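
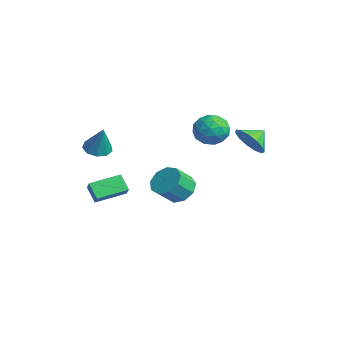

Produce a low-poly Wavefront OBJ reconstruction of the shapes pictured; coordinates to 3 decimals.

v -2.969 -3.815 -4.616
v -3.75 -3.98 -3.788
v -2.985 -1.988 -4.267
v -3.766 -2.153 -3.439
v -2.294 -3.927 -4.001
v -3.075 -4.092 -3.173
v -2.31 -2.1 -3.652
v -3.091 -2.265 -2.824
v 3.405 2.38 1.557
v 4.119 2.888 0.996
v 3.195 3.3 2.123
v 3.611 2.949 0.71
v 3.037 2.829 0.693
v 2.581 2.567 0.95
v 2.385 2.245 1.4
v 2.514 1.967 1.899
v 2.925 1.82 2.29
v 3.488 1.85 2.448
v 4.025 2.049 2.323
v 4.365 2.353 1.955
v 4.4 2.666 1.46
v -2.136 0.827 -4.07
v -1.211 0.681 -4.498
v -0.918 -0.334 -3.519
v -1.844 -0.187 -3.09
v -1.17 1.175 -3.998
v -0.877 0.161 -3.019
v -1.581 1.507 -3.532
v -1.288 0.493 -2.552
v -2.251 1.521 -3.317
v -1.958 0.506 -2.338
v -2.869 1.21 -3.454
v -2.576 0.195 -2.475
v -3.143 0.72 -3.88
v -2.85 -0.295 -2.9
v -2.947 0.28 -4.394
v -2.654 -0.734 -3.415
v -2.371 0.096 -4.756
v -2.078 -0.918 -3.777
v -1.686 0.255 -4.798
v -1.393 -0.76 -3.818
v -2.893 3.856 0.349
v -2.041 3.453 -0.247
v -3.939 2.507 -0.233
v -3.087 2.104 -0.829
v -3.058 2.061 0.284
v -2.412 2.895 0.644
v -3.568 3.065 -1.124
v -2.922 3.899 -0.764
v -2.459 2.964 -1.157
v -2.143 2.344 -0.287
v -3.837 3.616 -0.193
v -3.521 2.996 0.677
v -2.375 3.773 0.102
v -3.605 2.187 -0.582
v -3.587 2.162 0.072
v -3.087 1.925 -0.278
v -2.593 3.445 0.626
v -2.092 3.208 0.276
v -2.69 2.39 0.588
v -3.888 2.752 -0.756
v -3.387 2.515 -1.106
v -2.893 4.035 -0.202
v -2.393 3.798 -0.552
v -3.29 3.57 -1.068
v -2.12 3.249 -0.783
v -2.735 2.456 -1.125
v -3.018 3.021 -1.299
v -2.638 3.511 -1.087
v -1.935 2.884 -0.271
v -2.55 2.091 -0.614
v -2.532 2.066 0.041
v -2.152 2.556 0.252
v -2.18 2.597 -0.807
v -3.43 3.869 0.134
v -4.045 3.076 -0.209
v -3.828 3.404 -0.732
v -3.448 3.894 -0.521
v -3.245 3.504 0.645
v -3.86 2.711 0.303
v -3.342 2.449 0.607
v -2.962 2.939 0.819
v -3.8 3.363 0.327
v -1.955 -3.974 -0.041
v -1.25 -3.717 -0.372
v -1.225 -3.886 1.581
v -1.576 -3.277 -0.249
v -2.079 -3.163 -0.029
v -2.524 -3.429 0.186
v -2.703 -3.949 0.295
v -2.532 -4.481 0.247
v -2.091 -4.776 0.064
v -1.587 -4.695 -0.167
v -1.254 -4.277 -0.34
f 2 4 1
f 5 2 1
f 1 4 3
f 3 5 1
f 2 8 4
f 6 2 5
f 6 8 2
f 4 8 3
f 7 5 3
f 3 8 7
f 7 6 5
f 8 6 7
f 10 9 12
f 10 12 11
f 12 9 13
f 12 13 11
f 13 9 14
f 13 14 11
f 14 9 15
f 14 15 11
f 15 9 16
f 15 16 11
f 16 9 17
f 16 17 11
f 17 9 18
f 17 18 11
f 18 9 19
f 18 19 11
f 19 9 20
f 19 20 11
f 20 9 21
f 20 21 11
f 21 9 10
f 21 10 11
f 23 22 26
f 23 26 24
f 24 26 27
f 24 27 25
f 26 22 28
f 26 28 27
f 27 28 29
f 27 29 25
f 28 22 30
f 28 30 29
f 29 30 31
f 29 31 25
f 30 22 32
f 30 32 31
f 31 32 33
f 31 33 25
f 32 22 34
f 32 34 33
f 33 34 35
f 33 35 25
f 34 22 36
f 34 36 35
f 35 36 37
f 35 37 25
f 36 22 38
f 36 38 37
f 37 38 39
f 37 39 25
f 38 22 40
f 38 40 39
f 39 40 41
f 39 41 25
f 40 22 23
f 40 23 41
f 41 23 24
f 41 24 25
f 42 79 58
f 79 53 82
f 58 82 47
f 79 82 58
f 42 58 54
f 58 47 59
f 54 59 43
f 58 59 54
f 42 54 63
f 54 43 64
f 63 64 49
f 54 64 63
f 42 63 75
f 63 49 78
f 75 78 52
f 63 78 75
f 42 75 79
f 75 52 83
f 79 83 53
f 75 83 79
f 43 59 70
f 59 47 73
f 70 73 51
f 59 73 70
f 47 82 60
f 82 53 81
f 60 81 46
f 82 81 60
f 53 83 80
f 83 52 76
f 80 76 44
f 83 76 80
f 52 78 77
f 78 49 65
f 77 65 48
f 78 65 77
f 49 64 69
f 64 43 66
f 69 66 50
f 64 66 69
f 45 71 57
f 71 51 72
f 57 72 46
f 71 72 57
f 45 57 55
f 57 46 56
f 55 56 44
f 57 56 55
f 45 55 62
f 55 44 61
f 62 61 48
f 55 61 62
f 45 62 67
f 62 48 68
f 67 68 50
f 62 68 67
f 45 67 71
f 67 50 74
f 71 74 51
f 67 74 71
f 46 72 60
f 72 51 73
f 60 73 47
f 72 73 60
f 44 56 80
f 56 46 81
f 80 81 53
f 56 81 80
f 48 61 77
f 61 44 76
f 77 76 52
f 61 76 77
f 50 68 69
f 68 48 65
f 69 65 49
f 68 65 69
f 51 74 70
f 74 50 66
f 70 66 43
f 74 66 70
f 85 84 87
f 85 87 86
f 87 84 88
f 87 88 86
f 88 84 89
f 88 89 86
f 89 84 90
f 89 90 86
f 90 84 91
f 90 91 86
f 91 84 92
f 91 92 86
f 92 84 93
f 92 93 86
f 93 84 94
f 93 94 86
f 94 84 85
f 94 85 86



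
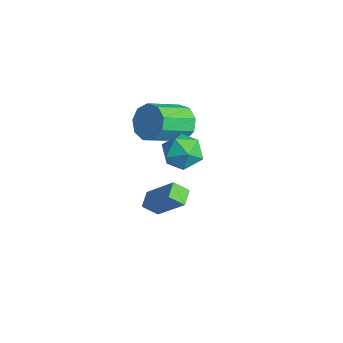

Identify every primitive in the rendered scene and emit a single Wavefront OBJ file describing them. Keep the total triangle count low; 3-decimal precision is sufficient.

v -3.314 0.073 -3.619
v -1.979 0.858 -2.071
v -2.997 0.77 -4.247
v -1.661 1.555 -2.699
v -2.619 -0.515 -3.921
v -1.283 0.27 -2.373
v -2.301 0.182 -4.549
v -0.966 0.967 -3.001
v -0.464 0.531 2.895
v 0.058 1.148 2.175
v 0.642 -0.788 2.565
v 1.164 -0.171 1.845
v 1.224 0.06 2.901
v 0.541 0.876 3.105
v 0.159 -0.516 1.635
v -0.524 0.3 1.839
v 0.443 0.501 1.396
v 1.102 0.858 2.178
v -0.402 -0.498 2.562
v 0.257 -0.141 3.344
v -3.477 1.93 0.843
v -2.569 1.805 0.31
v -2.216 -0.035 1.344
v -3.123 0.09 1.877
v -2.448 2.173 0.923
v -2.095 0.332 1.957
v -2.808 2.427 1.499
v -2.455 0.586 2.532
v -3.481 2.449 1.768
v -3.128 0.608 2.801
v -4.152 2.228 1.604
v -3.799 0.387 2.638
v -4.507 1.868 1.084
v -4.154 0.027 2.118
v -4.38 1.537 0.452
v -4.027 -0.303 1.485
v -3.83 1.39 0.002
v -3.477 -0.45 1.036
v -3.115 1.496 -0.054
v -2.762 -0.344 0.98
f 2 4 1
f 5 2 1
f 1 4 3
f 3 5 1
f 2 8 4
f 6 2 5
f 6 8 2
f 4 8 3
f 7 5 3
f 3 8 7
f 7 6 5
f 8 6 7
f 9 20 14
f 9 14 10
f 9 10 16
f 9 16 19
f 9 19 20
f 10 14 18
f 14 20 13
f 20 19 11
f 19 16 15
f 16 10 17
f 12 18 13
f 12 13 11
f 12 11 15
f 12 15 17
f 12 17 18
f 13 18 14
f 11 13 20
f 15 11 19
f 17 15 16
f 18 17 10
f 22 21 25
f 22 25 23
f 23 25 26
f 23 26 24
f 25 21 27
f 25 27 26
f 26 27 28
f 26 28 24
f 27 21 29
f 27 29 28
f 28 29 30
f 28 30 24
f 29 21 31
f 29 31 30
f 30 31 32
f 30 32 24
f 31 21 33
f 31 33 32
f 32 33 34
f 32 34 24
f 33 21 35
f 33 35 34
f 34 35 36
f 34 36 24
f 35 21 37
f 35 37 36
f 36 37 38
f 36 38 24
f 37 21 39
f 37 39 38
f 38 39 40
f 38 40 24
f 39 21 22
f 39 22 40
f 40 22 23
f 40 23 24



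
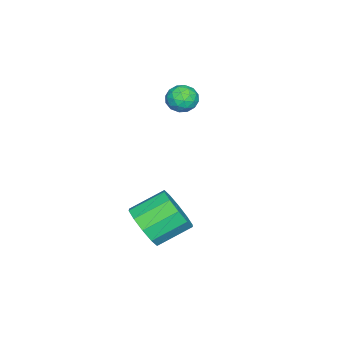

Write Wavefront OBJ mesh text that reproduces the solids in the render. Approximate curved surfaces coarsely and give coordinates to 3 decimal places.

v -2.513 -2.654 1.877
v -1.9 -2.307 2.182
v -2.38 -3.593 2.678
v -1.767 -3.246 2.983
v -2.467 -2.947 3.083
v -2.549 -2.366 2.587
v -1.731 -3.534 2.273
v -1.813 -2.953 1.777
v -1.417 -2.85 2.427
v -1.872 -2.488 2.927
v -2.408 -3.412 1.933
v -2.863 -3.05 2.433
v -2.218 -2.398 1.959
v -2.062 -3.502 2.901
v -2.473 -3.326 2.959
v -2.113 -3.122 3.139
v -2.6 -2.433 2.197
v -2.24 -2.229 2.377
v -2.573 -2.605 2.906
v -2.04 -3.671 2.483
v -1.68 -3.467 2.663
v -2.167 -2.778 1.721
v -1.807 -2.574 1.901
v -1.707 -3.295 1.954
v -1.574 -2.513 2.282
v -1.496 -3.065 2.753
v -1.474 -3.234 2.335
v -1.523 -2.893 2.044
v -1.842 -2.3 2.576
v -1.763 -2.852 3.048
v -2.175 -2.676 3.106
v -2.223 -2.335 2.815
v -1.557 -2.62 2.72
v -2.517 -3.048 1.812
v -2.438 -3.6 2.284
v -2.057 -3.565 2.045
v -2.105 -3.224 1.754
v -2.784 -2.835 2.107
v -2.706 -3.387 2.578
v -2.757 -3.007 2.816
v -2.806 -2.666 2.525
v -2.723 -3.28 2.14
v 3.171 -2.521 -2.013
v 4.063 -2.161 -1.48
v 3.101 -1 -0.653
v 2.209 -1.359 -1.187
v 4.003 -1.803 -2.055
v 3.041 -0.641 -1.228
v 3.625 -1.718 -2.613
v 2.663 -0.556 -1.786
v 3.073 -1.94 -2.943
v 2.111 -0.779 -2.116
v 2.559 -2.384 -2.917
v 1.597 -1.223 -2.09
v 2.279 -2.88 -2.547
v 1.317 -1.719 -1.72
v 2.339 -3.239 -1.972
v 1.377 -2.077 -1.145
v 2.717 -3.324 -1.414
v 1.755 -2.162 -0.587
v 3.269 -3.101 -1.084
v 2.307 -1.94 -0.257
v 3.783 -2.657 -1.11
v 2.821 -1.496 -0.283
f 1 38 17
f 38 12 41
f 17 41 6
f 38 41 17
f 1 17 13
f 17 6 18
f 13 18 2
f 17 18 13
f 1 13 22
f 13 2 23
f 22 23 8
f 13 23 22
f 1 22 34
f 22 8 37
f 34 37 11
f 22 37 34
f 1 34 38
f 34 11 42
f 38 42 12
f 34 42 38
f 2 18 29
f 18 6 32
f 29 32 10
f 18 32 29
f 6 41 19
f 41 12 40
f 19 40 5
f 41 40 19
f 12 42 39
f 42 11 35
f 39 35 3
f 42 35 39
f 11 37 36
f 37 8 24
f 36 24 7
f 37 24 36
f 8 23 28
f 23 2 25
f 28 25 9
f 23 25 28
f 4 30 16
f 30 10 31
f 16 31 5
f 30 31 16
f 4 16 14
f 16 5 15
f 14 15 3
f 16 15 14
f 4 14 21
f 14 3 20
f 21 20 7
f 14 20 21
f 4 21 26
f 21 7 27
f 26 27 9
f 21 27 26
f 4 26 30
f 26 9 33
f 30 33 10
f 26 33 30
f 5 31 19
f 31 10 32
f 19 32 6
f 31 32 19
f 3 15 39
f 15 5 40
f 39 40 12
f 15 40 39
f 7 20 36
f 20 3 35
f 36 35 11
f 20 35 36
f 9 27 28
f 27 7 24
f 28 24 8
f 27 24 28
f 10 33 29
f 33 9 25
f 29 25 2
f 33 25 29
f 44 43 47
f 44 47 45
f 45 47 48
f 45 48 46
f 47 43 49
f 47 49 48
f 48 49 50
f 48 50 46
f 49 43 51
f 49 51 50
f 50 51 52
f 50 52 46
f 51 43 53
f 51 53 52
f 52 53 54
f 52 54 46
f 53 43 55
f 53 55 54
f 54 55 56
f 54 56 46
f 55 43 57
f 55 57 56
f 56 57 58
f 56 58 46
f 57 43 59
f 57 59 58
f 58 59 60
f 58 60 46
f 59 43 61
f 59 61 60
f 60 61 62
f 60 62 46
f 61 43 63
f 61 63 62
f 62 63 64
f 62 64 46
f 63 43 44
f 63 44 64
f 64 44 45
f 64 45 46



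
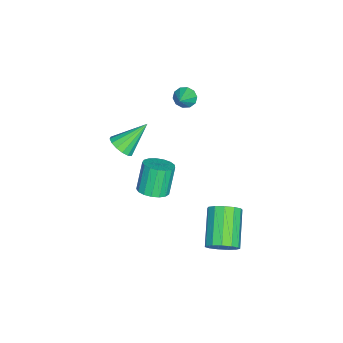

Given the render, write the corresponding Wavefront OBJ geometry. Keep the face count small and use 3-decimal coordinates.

v -2.434 -0.221 -0.572
v -2.17 0.092 -0.983
v -1.526 -0.219 0.012
v -2.32 0.319 -0.751
v -2.514 0.34 -0.45
v -2.677 0.147 -0.196
v -2.747 -0.186 -0.085
v -2.698 -0.533 -0.161
v -2.548 -0.761 -0.394
v -2.354 -0.782 -0.695
v -2.191 -0.589 -0.949
v -2.121 -0.255 -1.059
v -0.941 -2.872 -3.65
v -0.305 -2.62 -3.425
v -1.779 -1.848 -2.43
v -0.412 -2.386 -3.695
v -0.66 -2.282 -3.952
v -0.984 -2.336 -4.129
v -1.296 -2.534 -4.178
v -1.513 -2.822 -4.085
v -1.577 -3.124 -3.875
v -1.471 -3.358 -3.606
v -1.222 -3.462 -3.348
v -0.899 -3.408 -3.171
v -0.586 -3.21 -3.123
v -0.369 -2.922 -3.216
v 2.194 -0.397 -3.131
v 2.738 0.068 -2.908
v 2.091 0.163 -1.525
v 1.546 -0.303 -1.749
v 2.487 0.287 -3.041
v 1.839 0.382 -1.658
v 2.169 0.349 -3.195
v 1.521 0.444 -1.812
v 1.856 0.241 -3.334
v 1.208 0.336 -1.951
v 1.621 -0.014 -3.426
v 0.973 0.081 -2.043
v 1.517 -0.357 -3.451
v 0.869 -0.262 -2.068
v 1.568 -0.709 -3.403
v 0.92 -0.614 -2.02
v 1.763 -0.989 -3.293
v 1.115 -0.895 -1.91
v 2.056 -1.135 -3.145
v 1.408 -1.04 -1.763
v 2.381 -1.111 -2.995
v 1.733 -1.016 -1.612
v 2.663 -0.924 -2.876
v 2.015 -0.829 -1.493
v 2.838 -0.616 -2.815
v 2.19 -0.521 -1.432
v 2.865 -0.258 -2.827
v 2.217 -0.163 -1.444
v 4.112 3.339 -4.244
v 4.527 3.424 -3.589
v 2.883 3.086 -2.502
v 2.468 3.001 -3.156
v 4.377 3.824 -3.693
v 2.732 3.485 -2.605
v 4.142 4.07 -3.971
v 2.498 3.731 -2.884
v 3.897 4.083 -4.336
v 2.253 3.745 -3.249
v 3.721 3.861 -4.672
v 2.077 3.522 -3.585
v 3.669 3.473 -4.872
v 2.025 3.134 -3.784
v 3.758 3.042 -4.872
v 2.114 2.704 -3.785
v 3.959 2.706 -4.673
v 2.315 2.368 -3.585
v 4.208 2.571 -4.337
v 2.564 2.232 -3.25
v 4.428 2.68 -3.972
v 2.783 2.341 -2.885
v 4.546 2.998 -3.693
v 2.902 2.659 -2.606
f 2 1 4
f 2 4 3
f 4 1 5
f 4 5 3
f 5 1 6
f 5 6 3
f 6 1 7
f 6 7 3
f 7 1 8
f 7 8 3
f 8 1 9
f 8 9 3
f 9 1 10
f 9 10 3
f 10 1 11
f 10 11 3
f 11 1 12
f 11 12 3
f 12 1 2
f 12 2 3
f 14 13 16
f 14 16 15
f 16 13 17
f 16 17 15
f 17 13 18
f 17 18 15
f 18 13 19
f 18 19 15
f 19 13 20
f 19 20 15
f 20 13 21
f 20 21 15
f 21 13 22
f 21 22 15
f 22 13 23
f 22 23 15
f 23 13 24
f 23 24 15
f 24 13 25
f 24 25 15
f 25 13 26
f 25 26 15
f 26 13 14
f 26 14 15
f 28 27 31
f 28 31 29
f 29 31 32
f 29 32 30
f 31 27 33
f 31 33 32
f 32 33 34
f 32 34 30
f 33 27 35
f 33 35 34
f 34 35 36
f 34 36 30
f 35 27 37
f 35 37 36
f 36 37 38
f 36 38 30
f 37 27 39
f 37 39 38
f 38 39 40
f 38 40 30
f 39 27 41
f 39 41 40
f 40 41 42
f 40 42 30
f 41 27 43
f 41 43 42
f 42 43 44
f 42 44 30
f 43 27 45
f 43 45 44
f 44 45 46
f 44 46 30
f 45 27 47
f 45 47 46
f 46 47 48
f 46 48 30
f 47 27 49
f 47 49 48
f 48 49 50
f 48 50 30
f 49 27 51
f 49 51 50
f 50 51 52
f 50 52 30
f 51 27 53
f 51 53 52
f 52 53 54
f 52 54 30
f 53 27 28
f 53 28 54
f 54 28 29
f 54 29 30
f 56 55 59
f 56 59 57
f 57 59 60
f 57 60 58
f 59 55 61
f 59 61 60
f 60 61 62
f 60 62 58
f 61 55 63
f 61 63 62
f 62 63 64
f 62 64 58
f 63 55 65
f 63 65 64
f 64 65 66
f 64 66 58
f 65 55 67
f 65 67 66
f 66 67 68
f 66 68 58
f 67 55 69
f 67 69 68
f 68 69 70
f 68 70 58
f 69 55 71
f 69 71 70
f 70 71 72
f 70 72 58
f 71 55 73
f 71 73 72
f 72 73 74
f 72 74 58
f 73 55 75
f 73 75 74
f 74 75 76
f 74 76 58
f 75 55 77
f 75 77 76
f 76 77 78
f 76 78 58
f 77 55 56
f 77 56 78
f 78 56 57
f 78 57 58



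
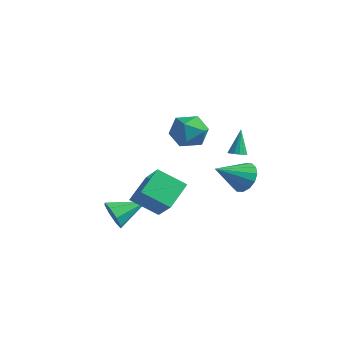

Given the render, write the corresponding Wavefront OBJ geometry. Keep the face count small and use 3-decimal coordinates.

v 1.423 3.765 -0.879
v 1.944 4.121 -0.027
v 0.877 2.035 0.179
v 1.434 4.316 0.027
v 0.921 4.362 -0.162
v 0.542 4.249 -0.543
v 0.4 4.006 -1.014
v 0.532 3.698 -1.448
v 0.902 3.408 -1.731
v 1.413 3.214 -1.785
v 1.926 3.167 -1.596
v 2.304 3.281 -1.215
v 2.447 3.524 -0.744
v 2.315 3.831 -0.31
v -2.874 -2.026 -3.356
v -2.587 -2.491 -2.507
v -2.106 -0.214 -2.624
v -2.038 -2.504 -3.051
v -1.979 -2.236 -3.774
v -2.444 -1.846 -4.252
v -3.161 -1.561 -4.206
v -3.71 -1.548 -3.662
v -3.769 -1.815 -2.939
v -3.304 -2.206 -2.46
v 0.753 0.518 2.944
v 1.521 0.894 3.768
v 0.659 -1.194 3.812
v 1.427 -0.818 4.636
v 0.329 -0.366 4.597
v 0.387 0.693 4.061
v 1.793 -0.993 3.519
v 1.851 0.066 2.983
v 2.164 -0.039 4.124
v 1.259 0.348 4.79
v 0.921 -0.648 2.79
v 0.016 -0.261 3.456
v -0.886 -2.612 -1.195
v 0.58 -3.134 0.108
v -1.244 -1.063 -0.173
v 0.222 -1.586 1.131
v 0.358 -1.654 -2.211
v 1.824 -2.177 -0.907
v 0 -0.106 -1.188
v 1.466 -0.628 0.115
v 1.845 2.759 1.417
v 2.26 2.472 1.609
v 1.535 3.341 2.963
v 2.37 2.719 1.537
v 2.339 2.977 1.434
v 2.175 3.177 1.326
v 1.923 3.264 1.243
v 1.65 3.217 1.206
v 1.429 3.046 1.226
v 1.32 2.799 1.297
v 1.351 2.541 1.4
v 1.514 2.342 1.508
v 1.766 2.254 1.592
v 2.039 2.302 1.628
f 2 1 4
f 2 4 3
f 4 1 5
f 4 5 3
f 5 1 6
f 5 6 3
f 6 1 7
f 6 7 3
f 7 1 8
f 7 8 3
f 8 1 9
f 8 9 3
f 9 1 10
f 9 10 3
f 10 1 11
f 10 11 3
f 11 1 12
f 11 12 3
f 12 1 13
f 12 13 3
f 13 1 14
f 13 14 3
f 14 1 2
f 14 2 3
f 16 15 18
f 16 18 17
f 18 15 19
f 18 19 17
f 19 15 20
f 19 20 17
f 20 15 21
f 20 21 17
f 21 15 22
f 21 22 17
f 22 15 23
f 22 23 17
f 23 15 24
f 23 24 17
f 24 15 16
f 24 16 17
f 25 36 30
f 25 30 26
f 25 26 32
f 25 32 35
f 25 35 36
f 26 30 34
f 30 36 29
f 36 35 27
f 35 32 31
f 32 26 33
f 28 34 29
f 28 29 27
f 28 27 31
f 28 31 33
f 28 33 34
f 29 34 30
f 27 29 36
f 31 27 35
f 33 31 32
f 34 33 26
f 38 40 37
f 41 38 37
f 37 40 39
f 39 41 37
f 38 44 40
f 42 38 41
f 42 44 38
f 40 44 39
f 43 41 39
f 39 44 43
f 43 42 41
f 44 42 43
f 46 45 48
f 46 48 47
f 48 45 49
f 48 49 47
f 49 45 50
f 49 50 47
f 50 45 51
f 50 51 47
f 51 45 52
f 51 52 47
f 52 45 53
f 52 53 47
f 53 45 54
f 53 54 47
f 54 45 55
f 54 55 47
f 55 45 56
f 55 56 47
f 56 45 57
f 56 57 47
f 57 45 58
f 57 58 47
f 58 45 46
f 58 46 47



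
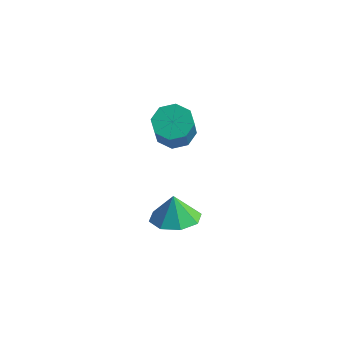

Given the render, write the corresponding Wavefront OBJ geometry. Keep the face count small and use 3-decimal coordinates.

v 3.423 2.144 -4.415
v 4.48 1.999 -4.192
v 3.217 2.416 -3.265
v 4.304 2.785 -4.41
v 3.612 3.196 -4.63
v 2.809 2.99 -4.725
v 2.366 2.289 -4.638
v 2.541 1.503 -4.421
v 3.233 1.092 -4.2
v 4.036 1.298 -4.105
v 2.895 3.314 0.204
v 3.353 3.996 0.49
v 3.563 3.289 1.842
v 3.105 2.606 1.556
v 2.702 4.053 0.621
v 2.912 3.345 1.973
v 2.165 3.676 0.507
v 2.375 2.969 1.859
v 2.055 3.088 0.216
v 2.265 2.38 1.568
v 2.437 2.631 -0.082
v 2.647 1.924 1.27
v 3.088 2.575 -0.213
v 3.298 1.867 1.139
v 3.625 2.951 -0.099
v 3.835 2.244 1.253
v 3.735 3.54 0.192
v 3.945 2.832 1.544
f 2 1 4
f 2 4 3
f 4 1 5
f 4 5 3
f 5 1 6
f 5 6 3
f 6 1 7
f 6 7 3
f 7 1 8
f 7 8 3
f 8 1 9
f 8 9 3
f 9 1 10
f 9 10 3
f 10 1 2
f 10 2 3
f 12 11 15
f 12 15 13
f 13 15 16
f 13 16 14
f 15 11 17
f 15 17 16
f 16 17 18
f 16 18 14
f 17 11 19
f 17 19 18
f 18 19 20
f 18 20 14
f 19 11 21
f 19 21 20
f 20 21 22
f 20 22 14
f 21 11 23
f 21 23 22
f 22 23 24
f 22 24 14
f 23 11 25
f 23 25 24
f 24 25 26
f 24 26 14
f 25 11 27
f 25 27 26
f 26 27 28
f 26 28 14
f 27 11 12
f 27 12 28
f 28 12 13
f 28 13 14



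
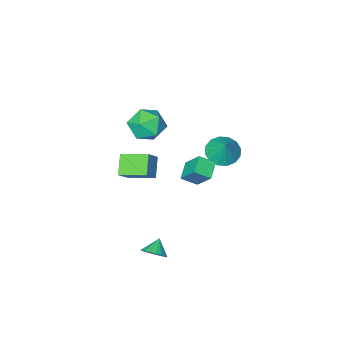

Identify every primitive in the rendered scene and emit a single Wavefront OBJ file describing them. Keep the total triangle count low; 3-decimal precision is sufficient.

v 0.246 -0.394 3.607
v 0.912 -1.026 4.345
v -0.572 -1.994 2.975
v 0.094 -2.626 3.713
v -0.754 -1.927 4.136
v -0.248 -0.938 4.527
v 0.588 -2.082 2.793
v 1.094 -1.093 3.184
v 1.124 -2.069 3.842
v 0.294 -1.973 4.672
v 0.046 -1.047 2.648
v -0.784 -0.951 3.478
v -1.084 2.09 1.954
v -0.329 1.618 2.472
v -1.286 3.098 3.167
v -0.532 2.626 3.685
v -0.328 2.794 1.495
v 0.426 2.322 2.013
v -0.531 3.802 2.708
v 0.224 3.33 3.226
v 1.988 2.096 -3.979
v 2.544 2.067 -3.461
v 1.352 1.644 -3.321
v 2.397 2.365 -3.398
v 2.17 2.61 -3.45
v 1.907 2.753 -3.606
v 1.659 2.766 -3.837
v 1.477 2.646 -4.095
v 1.396 2.417 -4.331
v 1.432 2.125 -4.496
v 1.578 1.826 -4.56
v 1.806 1.581 -4.508
v 2.069 1.438 -4.351
v 2.317 1.425 -4.121
v 2.499 1.545 -3.863
v 2.58 1.774 -3.627
v -0.705 -4.971 -2.154
v 0.109 -4.607 -1.249
v -1.789 -3.658 -1.708
v -0.975 -3.294 -0.803
v -0.045 -4.106 -3.097
v 0.769 -3.742 -2.192
v -1.129 -2.793 -2.651
v -0.315 -2.429 -1.746
v -3.823 -0.038 0.58
v -2.867 -0.389 0.54
v -3.477 0.758 1.9
v -2.858 0.062 0.266
v -3.108 0.487 0.076
v -3.55 0.771 0.021
v -4.065 0.838 0.116
v -4.515 0.671 0.335
v -4.78 0.314 0.619
v -4.789 -0.137 0.893
v -4.539 -0.562 1.083
v -4.097 -0.846 1.138
v -3.582 -0.913 1.044
v -3.132 -0.746 0.825
f 1 12 6
f 1 6 2
f 1 2 8
f 1 8 11
f 1 11 12
f 2 6 10
f 6 12 5
f 12 11 3
f 11 8 7
f 8 2 9
f 4 10 5
f 4 5 3
f 4 3 7
f 4 7 9
f 4 9 10
f 5 10 6
f 3 5 12
f 7 3 11
f 9 7 8
f 10 9 2
f 14 16 13
f 17 14 13
f 13 16 15
f 15 17 13
f 14 20 16
f 18 14 17
f 18 20 14
f 16 20 15
f 19 17 15
f 15 20 19
f 19 18 17
f 20 18 19
f 22 21 24
f 22 24 23
f 24 21 25
f 24 25 23
f 25 21 26
f 25 26 23
f 26 21 27
f 26 27 23
f 27 21 28
f 27 28 23
f 28 21 29
f 28 29 23
f 29 21 30
f 29 30 23
f 30 21 31
f 30 31 23
f 31 21 32
f 31 32 23
f 32 21 33
f 32 33 23
f 33 21 34
f 33 34 23
f 34 21 35
f 34 35 23
f 35 21 36
f 35 36 23
f 36 21 22
f 36 22 23
f 38 40 37
f 41 38 37
f 37 40 39
f 39 41 37
f 38 44 40
f 42 38 41
f 42 44 38
f 40 44 39
f 43 41 39
f 39 44 43
f 43 42 41
f 44 42 43
f 46 45 48
f 46 48 47
f 48 45 49
f 48 49 47
f 49 45 50
f 49 50 47
f 50 45 51
f 50 51 47
f 51 45 52
f 51 52 47
f 52 45 53
f 52 53 47
f 53 45 54
f 53 54 47
f 54 45 55
f 54 55 47
f 55 45 56
f 55 56 47
f 56 45 57
f 56 57 47
f 57 45 58
f 57 58 47
f 58 45 46
f 58 46 47



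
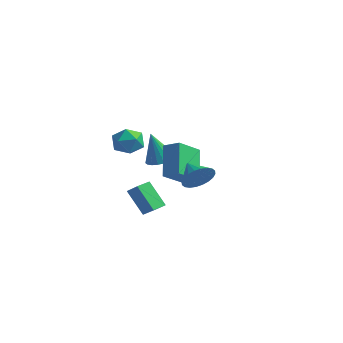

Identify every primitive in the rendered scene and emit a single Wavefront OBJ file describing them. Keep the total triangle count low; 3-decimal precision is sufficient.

v -3.766 2.952 -2.425
v -2.945 3.224 -2.217
v -4.114 2.508 -0.475
v -3.14 3.536 -2.181
v -3.444 3.747 -2.187
v -3.804 3.821 -2.234
v -4.157 3.744 -2.314
v -4.443 3.531 -2.413
v -4.611 3.218 -2.515
v -4.634 2.858 -2.601
v -4.507 2.515 -2.656
v -4.251 2.248 -2.672
v -3.912 2.102 -2.645
v -3.548 2.104 -2.58
v -3.221 2.252 -2.488
v -2.989 2.521 -2.385
v -2.891 2.865 -2.289
v 3.71 -1.144 -0.396
v 4.19 -0.655 0.263
v 2.59 -0.896 0.236
v 4.111 -0.389 0.018
v 3.971 -0.237 -0.29
v 3.791 -0.223 -0.614
v 3.599 -0.35 -0.905
v 3.424 -0.597 -1.118
v 3.293 -0.928 -1.221
v 3.225 -1.292 -1.199
v 3.231 -1.633 -1.054
v 3.31 -1.9 -0.809
v 3.45 -2.051 -0.502
v 3.629 -2.065 -0.178
v 3.821 -1.939 0.113
v 3.996 -1.691 0.326
v 4.128 -1.36 0.43
v 4.196 -0.997 0.407
v -0.628 1.781 -2.936
v -0.512 0.203 -1.958
v -1.671 2.745 -1.255
v -1.554 1.167 -0.278
v 0.294 2.093 -2.542
v 0.411 0.515 -1.565
v -0.748 3.057 -0.862
v -0.632 1.479 0.116
v -2.79 -0.315 0.859
v -2.351 0.08 0.08
v -1.949 -1.64 0.66
v -1.51 -1.245 -0.119
v -1.322 -0.899 0.776
v -1.842 -0.08 0.899
v -2.458 -1.48 -0.159
v -2.978 -0.661 -0.036
v -2.146 -0.64 -0.549
v -1.444 -0.281 0.029
v -2.856 -1.279 0.711
v -2.154 -0.92 1.289
v 0.068 -1.688 -4.038
v -0.982 -1.876 -2.613
v 0.027 -0.823 -3.954
v -1.023 -1.011 -2.529
v 0.923 -1.709 -3.411
v -0.127 -1.897 -1.986
v 0.882 -0.844 -3.327
v -0.168 -1.032 -1.902
f 2 1 4
f 2 4 3
f 4 1 5
f 4 5 3
f 5 1 6
f 5 6 3
f 6 1 7
f 6 7 3
f 7 1 8
f 7 8 3
f 8 1 9
f 8 9 3
f 9 1 10
f 9 10 3
f 10 1 11
f 10 11 3
f 11 1 12
f 11 12 3
f 12 1 13
f 12 13 3
f 13 1 14
f 13 14 3
f 14 1 15
f 14 15 3
f 15 1 16
f 15 16 3
f 16 1 17
f 16 17 3
f 17 1 2
f 17 2 3
f 19 18 21
f 19 21 20
f 21 18 22
f 21 22 20
f 22 18 23
f 22 23 20
f 23 18 24
f 23 24 20
f 24 18 25
f 24 25 20
f 25 18 26
f 25 26 20
f 26 18 27
f 26 27 20
f 27 18 28
f 27 28 20
f 28 18 29
f 28 29 20
f 29 18 30
f 29 30 20
f 30 18 31
f 30 31 20
f 31 18 32
f 31 32 20
f 32 18 33
f 32 33 20
f 33 18 34
f 33 34 20
f 34 18 35
f 34 35 20
f 35 18 19
f 35 19 20
f 37 39 36
f 40 37 36
f 36 39 38
f 38 40 36
f 37 43 39
f 41 37 40
f 41 43 37
f 39 43 38
f 42 40 38
f 38 43 42
f 42 41 40
f 43 41 42
f 44 55 49
f 44 49 45
f 44 45 51
f 44 51 54
f 44 54 55
f 45 49 53
f 49 55 48
f 55 54 46
f 54 51 50
f 51 45 52
f 47 53 48
f 47 48 46
f 47 46 50
f 47 50 52
f 47 52 53
f 48 53 49
f 46 48 55
f 50 46 54
f 52 50 51
f 53 52 45
f 57 59 56
f 60 57 56
f 56 59 58
f 58 60 56
f 57 63 59
f 61 57 60
f 61 63 57
f 59 63 58
f 62 60 58
f 58 63 62
f 62 61 60
f 63 61 62



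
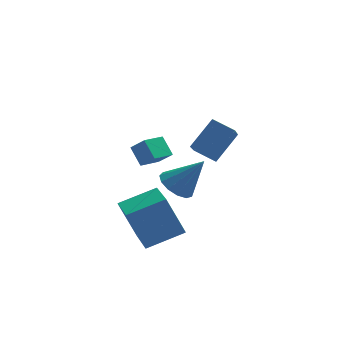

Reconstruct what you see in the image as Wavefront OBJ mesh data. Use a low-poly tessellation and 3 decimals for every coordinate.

v -2.205 2.85 -2.142
v -1.411 2.991 -2.733
v -0.915 2.65 -0.458
v -1.567 3.502 -2.553
v -1.926 3.805 -2.242
v -2.373 3.806 -1.899
v -2.767 3.503 -1.633
v -2.982 2.992 -1.529
v -2.951 2.437 -1.619
v -2.683 2.013 -1.875
v -2.263 1.855 -2.216
v -1.824 2.012 -2.533
v -1.507 2.436 -2.726
v -4.365 -3.067 2.995
v -4.735 -2.379 3.741
v -3.513 -2.324 2.733
v -3.883 -1.636 3.479
v -3.797 -3.484 3.661
v -4.167 -2.796 4.407
v -2.945 -2.741 3.399
v -3.315 -2.053 4.145
v -0.847 -1.128 1.826
v -1.166 -2.45 2.878
v -1.775 -0.55 2.27
v -2.094 -1.872 3.323
v 0.214 -0.388 3.077
v -0.105 -1.71 4.13
v -0.714 0.19 3.522
v -1.033 -1.132 4.574
v -4.167 -2.976 -2.434
v -4.986 -2.542 -0.494
v -4.384 -0.91 -2.987
v -5.203 -0.476 -1.047
v -2.357 -2.604 -1.753
v -3.176 -2.17 0.187
v -2.574 -0.538 -2.306
v -3.393 -0.104 -0.366
f 2 1 4
f 2 4 3
f 4 1 5
f 4 5 3
f 5 1 6
f 5 6 3
f 6 1 7
f 6 7 3
f 7 1 8
f 7 8 3
f 8 1 9
f 8 9 3
f 9 1 10
f 9 10 3
f 10 1 11
f 10 11 3
f 11 1 12
f 11 12 3
f 12 1 13
f 12 13 3
f 13 1 2
f 13 2 3
f 15 17 14
f 18 15 14
f 14 17 16
f 16 18 14
f 15 21 17
f 19 15 18
f 19 21 15
f 17 21 16
f 20 18 16
f 16 21 20
f 20 19 18
f 21 19 20
f 23 25 22
f 26 23 22
f 22 25 24
f 24 26 22
f 23 29 25
f 27 23 26
f 27 29 23
f 25 29 24
f 28 26 24
f 24 29 28
f 28 27 26
f 29 27 28
f 31 33 30
f 34 31 30
f 30 33 32
f 32 34 30
f 31 37 33
f 35 31 34
f 35 37 31
f 33 37 32
f 36 34 32
f 32 37 36
f 36 35 34
f 37 35 36



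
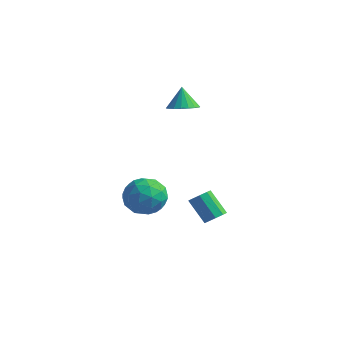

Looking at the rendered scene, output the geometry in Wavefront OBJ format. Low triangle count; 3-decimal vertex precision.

v -2.367 0.615 -1.674
v -1.563 0.078 -1.209
v -2.437 -0.578 -2.931
v -1.633 -1.115 -2.466
v -2.595 -1.075 -1.994
v -2.552 -0.337 -1.216
v -1.448 -0.163 -2.924
v -1.405 0.575 -2.146
v -0.995 -0.403 -1.982
v -1.704 -0.966 -1.407
v -2.296 0.466 -2.733
v -3.005 -0.097 -2.158
v -1.958 0.452 -1.331
v -2.042 -0.952 -2.809
v -2.607 -0.928 -2.531
v -2.134 -1.243 -2.258
v -2.54 0.207 -1.335
v -2.067 -0.108 -1.062
v -2.674 -0.786 -1.523
v -1.933 -0.392 -3.078
v -1.46 -0.707 -2.805
v -1.866 0.743 -1.882
v -1.393 0.428 -1.609
v -1.326 0.286 -2.617
v -1.152 -0.147 -1.512
v -1.194 -0.848 -2.251
v -1.085 -0.289 -2.52
v -1.06 0.145 -2.063
v -1.569 -0.478 -1.174
v -1.611 -1.18 -1.913
v -2.176 -1.156 -1.635
v -2.15 -0.722 -1.178
v -1.236 -0.761 -1.628
v -2.389 0.68 -2.227
v -2.431 -0.022 -2.966
v -1.85 0.222 -2.962
v -1.824 0.656 -2.505
v -2.806 0.348 -1.889
v -2.848 -0.353 -2.628
v -2.94 -0.645 -2.077
v -2.915 -0.211 -1.62
v -2.764 0.261 -2.512
v -0.196 2.535 -4.151
v 0.165 2.875 -3.851
v -0.802 2.964 -2.788
v -1.164 2.625 -3.089
v -0.068 3.097 -4.082
v -1.036 3.186 -3.02
v -0.362 3.056 -4.346
v -1.329 3.146 -3.283
v -0.578 2.771 -4.519
v -1.545 2.861 -3.456
v -0.615 2.376 -4.52
v -1.583 2.466 -3.457
v -0.457 2.056 -4.348
v -1.424 2.145 -3.286
v -0.176 1.959 -4.084
v -1.144 2.049 -3.022
v 0.095 2.132 -3.852
v -0.873 2.222 -2.79
v 0.23 2.494 -3.76
v -0.738 2.584 -2.697
v -2.643 3.366 1.765
v -1.929 3.625 1.893
v -2.957 3.694 2.855
v -2.088 3.9 1.765
v -2.357 4.069 1.637
v -2.682 4.1 1.534
v -3 3.985 1.477
v -3.247 3.747 1.477
v -3.375 3.434 1.534
v -3.357 3.108 1.637
v -3.198 2.833 1.766
v -2.93 2.663 1.894
v -2.604 2.633 1.997
v -2.286 2.748 2.054
v -2.039 2.985 2.054
v -1.912 3.298 1.996
f 1 38 17
f 38 12 41
f 17 41 6
f 38 41 17
f 1 17 13
f 17 6 18
f 13 18 2
f 17 18 13
f 1 13 22
f 13 2 23
f 22 23 8
f 13 23 22
f 1 22 34
f 22 8 37
f 34 37 11
f 22 37 34
f 1 34 38
f 34 11 42
f 38 42 12
f 34 42 38
f 2 18 29
f 18 6 32
f 29 32 10
f 18 32 29
f 6 41 19
f 41 12 40
f 19 40 5
f 41 40 19
f 12 42 39
f 42 11 35
f 39 35 3
f 42 35 39
f 11 37 36
f 37 8 24
f 36 24 7
f 37 24 36
f 8 23 28
f 23 2 25
f 28 25 9
f 23 25 28
f 4 30 16
f 30 10 31
f 16 31 5
f 30 31 16
f 4 16 14
f 16 5 15
f 14 15 3
f 16 15 14
f 4 14 21
f 14 3 20
f 21 20 7
f 14 20 21
f 4 21 26
f 21 7 27
f 26 27 9
f 21 27 26
f 4 26 30
f 26 9 33
f 30 33 10
f 26 33 30
f 5 31 19
f 31 10 32
f 19 32 6
f 31 32 19
f 3 15 39
f 15 5 40
f 39 40 12
f 15 40 39
f 7 20 36
f 20 3 35
f 36 35 11
f 20 35 36
f 9 27 28
f 27 7 24
f 28 24 8
f 27 24 28
f 10 33 29
f 33 9 25
f 29 25 2
f 33 25 29
f 44 43 47
f 44 47 45
f 45 47 48
f 45 48 46
f 47 43 49
f 47 49 48
f 48 49 50
f 48 50 46
f 49 43 51
f 49 51 50
f 50 51 52
f 50 52 46
f 51 43 53
f 51 53 52
f 52 53 54
f 52 54 46
f 53 43 55
f 53 55 54
f 54 55 56
f 54 56 46
f 55 43 57
f 55 57 56
f 56 57 58
f 56 58 46
f 57 43 59
f 57 59 58
f 58 59 60
f 58 60 46
f 59 43 61
f 59 61 60
f 60 61 62
f 60 62 46
f 61 43 44
f 61 44 62
f 62 44 45
f 62 45 46
f 64 63 66
f 64 66 65
f 66 63 67
f 66 67 65
f 67 63 68
f 67 68 65
f 68 63 69
f 68 69 65
f 69 63 70
f 69 70 65
f 70 63 71
f 70 71 65
f 71 63 72
f 71 72 65
f 72 63 73
f 72 73 65
f 73 63 74
f 73 74 65
f 74 63 75
f 74 75 65
f 75 63 76
f 75 76 65
f 76 63 77
f 76 77 65
f 77 63 78
f 77 78 65
f 78 63 64
f 78 64 65



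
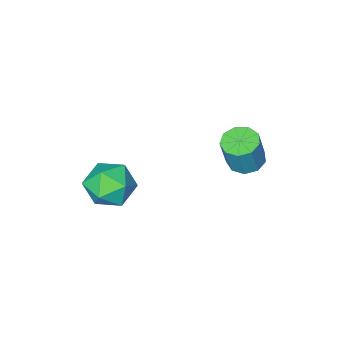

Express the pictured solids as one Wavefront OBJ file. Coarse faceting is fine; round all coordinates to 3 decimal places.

v 2.841 -1.19 0.289
v 3.852 -0.797 -0.112
v 3.708 -2.683 1.012
v 4.719 -2.29 0.611
v 4.184 -1.735 1.473
v 3.648 -0.813 1.027
v 3.912 -2.667 -0.127
v 3.376 -1.745 -0.573
v 4.514 -1.71 -0.369
v 4.682 -1.134 0.62
v 2.878 -2.346 0.28
v 3.046 -1.77 1.269
v -1.077 0.626 1.243
v -0.426 0.185 1.094
v 0.007 0.313 2.608
v -0.643 0.754 2.757
v -0.314 0.715 1.017
v 0.119 0.843 2.531
v -0.559 1.203 1.046
v -0.126 1.332 2.56
v -1.046 1.422 1.167
v -0.613 1.55 2.681
v -1.547 1.268 1.323
v -1.114 1.396 2.837
v -1.828 0.813 1.442
v -1.395 0.942 2.956
v -1.758 0.271 1.468
v -1.324 0.4 2.982
v -1.368 -0.105 1.388
v -0.935 0.024 2.902
v -0.842 -0.139 1.241
v -0.409 -0.011 2.755
f 1 12 6
f 1 6 2
f 1 2 8
f 1 8 11
f 1 11 12
f 2 6 10
f 6 12 5
f 12 11 3
f 11 8 7
f 8 2 9
f 4 10 5
f 4 5 3
f 4 3 7
f 4 7 9
f 4 9 10
f 5 10 6
f 3 5 12
f 7 3 11
f 9 7 8
f 10 9 2
f 14 13 17
f 14 17 15
f 15 17 18
f 15 18 16
f 17 13 19
f 17 19 18
f 18 19 20
f 18 20 16
f 19 13 21
f 19 21 20
f 20 21 22
f 20 22 16
f 21 13 23
f 21 23 22
f 22 23 24
f 22 24 16
f 23 13 25
f 23 25 24
f 24 25 26
f 24 26 16
f 25 13 27
f 25 27 26
f 26 27 28
f 26 28 16
f 27 13 29
f 27 29 28
f 28 29 30
f 28 30 16
f 29 13 31
f 29 31 30
f 30 31 32
f 30 32 16
f 31 13 14
f 31 14 32
f 32 14 15
f 32 15 16



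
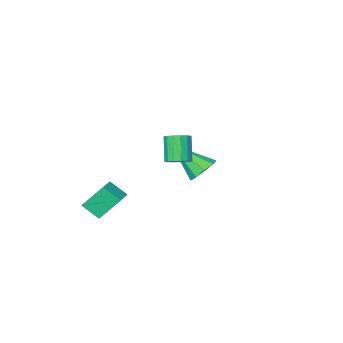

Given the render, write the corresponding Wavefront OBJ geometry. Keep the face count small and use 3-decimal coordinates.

v 3.638 -4.15 -4.843
v 4.119 -4.857 -4.183
v 2.819 -3.612 -3.668
v 3.3 -4.319 -3.008
v 4.42 -3.421 -4.632
v 4.901 -4.128 -3.972
v 3.601 -2.883 -3.457
v 4.082 -3.59 -2.797
v -0.738 -2.813 -2.805
v -0.019 -2.753 -3.214
v 0.158 -4.107 -1.415
v -0.05 -2.349 -2.816
v -0.404 -2.161 -2.414
v -0.914 -2.279 -2.194
v -1.342 -2.647 -2.26
v -1.487 -3.092 -2.581
v -1.282 -3.407 -3.007
v -0.822 -3.444 -3.338
v -0.323 -3.185 -3.42
v 3.552 1.709 1.062
v 4.098 1.49 1.112
v 3.753 0.892 2.248
v 3.208 1.111 2.198
v 4.107 1.759 1.256
v 3.762 1.161 2.393
v 3.968 2.015 1.348
v 3.623 1.416 2.485
v 3.717 2.188 1.364
v 3.372 1.59 2.501
v 3.422 2.234 1.298
v 3.078 1.635 2.435
v 3.162 2.139 1.169
v 2.818 1.54 2.306
v 3.007 1.928 1.012
v 2.662 1.33 2.148
v 2.998 1.659 0.867
v 2.653 1.061 2.004
v 3.137 1.404 0.775
v 2.792 0.805 1.912
v 3.388 1.23 0.759
v 3.043 0.632 1.896
v 3.682 1.185 0.825
v 3.338 0.586 1.962
v 3.942 1.28 0.954
v 3.598 0.681 2.091
f 2 4 1
f 5 2 1
f 1 4 3
f 3 5 1
f 2 8 4
f 6 2 5
f 6 8 2
f 4 8 3
f 7 5 3
f 3 8 7
f 7 6 5
f 8 6 7
f 10 9 12
f 10 12 11
f 12 9 13
f 12 13 11
f 13 9 14
f 13 14 11
f 14 9 15
f 14 15 11
f 15 9 16
f 15 16 11
f 16 9 17
f 16 17 11
f 17 9 18
f 17 18 11
f 18 9 19
f 18 19 11
f 19 9 10
f 19 10 11
f 21 20 24
f 21 24 22
f 22 24 25
f 22 25 23
f 24 20 26
f 24 26 25
f 25 26 27
f 25 27 23
f 26 20 28
f 26 28 27
f 27 28 29
f 27 29 23
f 28 20 30
f 28 30 29
f 29 30 31
f 29 31 23
f 30 20 32
f 30 32 31
f 31 32 33
f 31 33 23
f 32 20 34
f 32 34 33
f 33 34 35
f 33 35 23
f 34 20 36
f 34 36 35
f 35 36 37
f 35 37 23
f 36 20 38
f 36 38 37
f 37 38 39
f 37 39 23
f 38 20 40
f 38 40 39
f 39 40 41
f 39 41 23
f 40 20 42
f 40 42 41
f 41 42 43
f 41 43 23
f 42 20 44
f 42 44 43
f 43 44 45
f 43 45 23
f 44 20 21
f 44 21 45
f 45 21 22
f 45 22 23



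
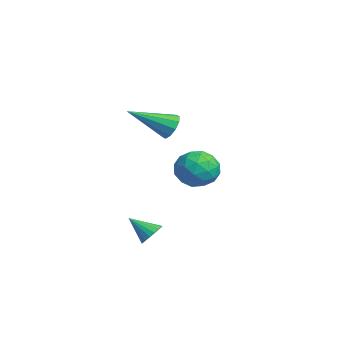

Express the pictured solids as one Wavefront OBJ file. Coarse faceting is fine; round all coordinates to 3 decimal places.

v -4.863 0.446 -2.188
v -4.15 1.235 -1.892
v -3.59 -0.335 -3.168
v -2.877 0.454 -2.872
v -3.23 -0.278 -2.126
v -4.017 0.205 -1.52
v -3.723 0.695 -3.54
v -4.51 1.178 -2.934
v -3.446 1.39 -2.728
v -3.142 0.788 -1.854
v -4.598 0.112 -3.206
v -4.294 -0.49 -2.332
v -4.618 0.909 -1.954
v -3.122 -0.009 -3.106
v -3.329 -0.44 -2.667
v -2.911 0.025 -2.494
v -4.54 0.303 -1.735
v -4.121 0.768 -1.561
v -3.581 -0.122 -1.698
v -3.619 0.132 -3.499
v -3.2 0.597 -3.325
v -4.829 0.875 -2.566
v -4.411 1.34 -2.393
v -4.159 1.022 -3.362
v -3.785 1.464 -2.271
v -3.037 1.005 -2.848
v -3.534 1.147 -3.24
v -3.997 1.43 -2.884
v -3.607 1.111 -1.758
v -2.858 0.652 -2.334
v -3.066 0.221 -1.895
v -3.528 0.505 -1.539
v -3.192 1.201 -2.249
v -4.882 0.248 -2.726
v -4.133 -0.211 -3.302
v -4.212 0.395 -3.521
v -4.674 0.679 -3.165
v -4.703 -0.105 -2.212
v -3.955 -0.564 -2.789
v -3.743 -0.53 -2.176
v -4.206 -0.247 -1.82
v -4.548 -0.301 -2.811
v -2.154 -1.186 0.685
v -1.86 -1.509 0.113
v -2.246 -3.094 1.715
v -1.53 -1.379 0.382
v -1.439 -1.176 0.767
v -1.621 -0.976 1.121
v -2.006 -0.857 1.308
v -2.448 -0.863 1.258
v -2.778 -0.993 0.988
v -2.869 -1.196 0.603
v -2.688 -1.395 0.25
v -2.302 -1.515 0.062
v 1.668 -3 -4.004
v 2.057 -2.831 -3.551
v 1.092 -3.84 -3.196
v 1.846 -2.656 -3.519
v 1.6 -2.549 -3.583
v 1.367 -2.531 -3.731
v 1.194 -2.606 -3.932
v 1.115 -2.759 -4.148
v 1.146 -2.96 -4.335
v 1.28 -3.168 -4.456
v 1.491 -3.343 -4.488
v 1.737 -3.45 -4.424
v 1.969 -3.468 -4.276
v 2.142 -3.393 -4.075
v 2.221 -3.24 -3.859
v 2.191 -3.04 -3.672
f 1 38 17
f 38 12 41
f 17 41 6
f 38 41 17
f 1 17 13
f 17 6 18
f 13 18 2
f 17 18 13
f 1 13 22
f 13 2 23
f 22 23 8
f 13 23 22
f 1 22 34
f 22 8 37
f 34 37 11
f 22 37 34
f 1 34 38
f 34 11 42
f 38 42 12
f 34 42 38
f 2 18 29
f 18 6 32
f 29 32 10
f 18 32 29
f 6 41 19
f 41 12 40
f 19 40 5
f 41 40 19
f 12 42 39
f 42 11 35
f 39 35 3
f 42 35 39
f 11 37 36
f 37 8 24
f 36 24 7
f 37 24 36
f 8 23 28
f 23 2 25
f 28 25 9
f 23 25 28
f 4 30 16
f 30 10 31
f 16 31 5
f 30 31 16
f 4 16 14
f 16 5 15
f 14 15 3
f 16 15 14
f 4 14 21
f 14 3 20
f 21 20 7
f 14 20 21
f 4 21 26
f 21 7 27
f 26 27 9
f 21 27 26
f 4 26 30
f 26 9 33
f 30 33 10
f 26 33 30
f 5 31 19
f 31 10 32
f 19 32 6
f 31 32 19
f 3 15 39
f 15 5 40
f 39 40 12
f 15 40 39
f 7 20 36
f 20 3 35
f 36 35 11
f 20 35 36
f 9 27 28
f 27 7 24
f 28 24 8
f 27 24 28
f 10 33 29
f 33 9 25
f 29 25 2
f 33 25 29
f 44 43 46
f 44 46 45
f 46 43 47
f 46 47 45
f 47 43 48
f 47 48 45
f 48 43 49
f 48 49 45
f 49 43 50
f 49 50 45
f 50 43 51
f 50 51 45
f 51 43 52
f 51 52 45
f 52 43 53
f 52 53 45
f 53 43 54
f 53 54 45
f 54 43 44
f 54 44 45
f 56 55 58
f 56 58 57
f 58 55 59
f 58 59 57
f 59 55 60
f 59 60 57
f 60 55 61
f 60 61 57
f 61 55 62
f 61 62 57
f 62 55 63
f 62 63 57
f 63 55 64
f 63 64 57
f 64 55 65
f 64 65 57
f 65 55 66
f 65 66 57
f 66 55 67
f 66 67 57
f 67 55 68
f 67 68 57
f 68 55 69
f 68 69 57
f 69 55 70
f 69 70 57
f 70 55 56
f 70 56 57



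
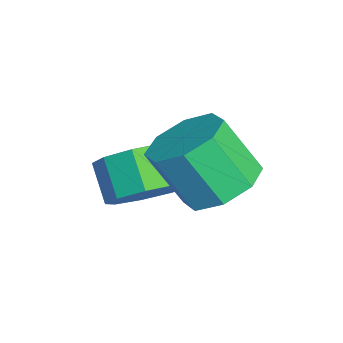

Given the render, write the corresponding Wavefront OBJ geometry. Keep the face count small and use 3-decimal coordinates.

v 2.469 1.548 -0.94
v 3.092 2.074 -0.493
v 2.813 1.299 0.808
v 2.191 0.772 0.36
v 2.436 2.349 -0.47
v 2.157 1.573 0.831
v 1.799 2.155 -0.722
v 1.52 1.379 0.579
v 1.555 1.605 -1.102
v 1.277 0.829 0.198
v 1.847 1.021 -1.388
v 1.568 0.246 -0.087
v 2.503 0.747 -1.411
v 2.224 -0.029 -0.11
v 3.14 0.941 -1.159
v 2.861 0.165 0.142
v 3.383 1.491 -0.778
v 3.105 0.715 0.522
v 1.664 0.134 -1.812
v 2.167 0.635 -1.122
v 1.419 0.388 -0.398
v 0.916 -0.114 -1.088
v 1.728 1.046 -1.434
v 0.981 0.799 -0.71
v 1.26 1.031 -1.923
v 0.512 0.783 -1.199
v 0.98 0.595 -2.36
v 0.233 0.348 -1.635
v 1.021 -0.056 -2.541
v 0.273 -0.303 -1.816
v 1.362 -0.619 -2.38
v 0.614 -0.866 -1.656
v 1.844 -0.829 -1.954
v 1.097 -1.077 -1.23
v 2.242 -0.589 -1.462
v 1.495 -0.836 -0.737
v 2.37 -0.011 -1.133
v 1.622 -0.258 -0.409
f 2 1 5
f 2 5 3
f 3 5 6
f 3 6 4
f 5 1 7
f 5 7 6
f 6 7 8
f 6 8 4
f 7 1 9
f 7 9 8
f 8 9 10
f 8 10 4
f 9 1 11
f 9 11 10
f 10 11 12
f 10 12 4
f 11 1 13
f 11 13 12
f 12 13 14
f 12 14 4
f 13 1 15
f 13 15 14
f 14 15 16
f 14 16 4
f 15 1 17
f 15 17 16
f 16 17 18
f 16 18 4
f 17 1 2
f 17 2 18
f 18 2 3
f 18 3 4
f 20 19 23
f 20 23 21
f 21 23 24
f 21 24 22
f 23 19 25
f 23 25 24
f 24 25 26
f 24 26 22
f 25 19 27
f 25 27 26
f 26 27 28
f 26 28 22
f 27 19 29
f 27 29 28
f 28 29 30
f 28 30 22
f 29 19 31
f 29 31 30
f 30 31 32
f 30 32 22
f 31 19 33
f 31 33 32
f 32 33 34
f 32 34 22
f 33 19 35
f 33 35 34
f 34 35 36
f 34 36 22
f 35 19 37
f 35 37 36
f 36 37 38
f 36 38 22
f 37 19 20
f 37 20 38
f 38 20 21
f 38 21 22



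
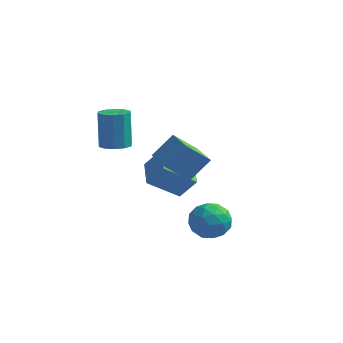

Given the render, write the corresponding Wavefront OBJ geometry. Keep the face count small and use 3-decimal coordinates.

v 1.96 -0.678 -2.589
v 2.72 -0.595 -2.444
v 2.16 -1.865 -2.956
v 2.92 -1.782 -2.811
v 2.411 -1.795 -2.223
v 2.287 -1.061 -1.996
v 2.593 -1.399 -3.404
v 2.469 -0.665 -3.177
v 3.111 -1.041 -2.948
v 2.999 -1.285 -2.218
v 1.881 -1.175 -3.182
v 1.769 -1.419 -2.452
v 2.323 -0.532 -2.484
v 2.557 -1.928 -2.916
v 2.258 -1.935 -2.57
v 2.705 -1.887 -2.485
v 2.068 -0.806 -2.221
v 2.515 -0.757 -2.136
v 2.333 -1.462 -2.006
v 2.365 -1.703 -3.264
v 2.812 -1.654 -3.179
v 2.175 -0.573 -2.915
v 2.622 -0.525 -2.83
v 2.547 -0.998 -3.394
v 2.999 -0.745 -2.696
v 3.116 -1.443 -2.911
v 2.924 -1.218 -3.26
v 2.851 -0.787 -3.126
v 2.933 -0.889 -2.266
v 3.05 -1.587 -2.482
v 2.751 -1.594 -2.136
v 2.679 -1.163 -2.003
v 3.163 -1.151 -2.562
v 1.83 -0.873 -2.918
v 1.947 -1.571 -3.134
v 2.201 -1.297 -3.397
v 2.129 -0.866 -3.264
v 1.764 -1.017 -2.489
v 1.881 -1.715 -2.704
v 2.029 -1.673 -2.274
v 1.956 -1.242 -2.14
v 1.717 -1.309 -2.838
v 0.086 1.199 -2.059
v -0.536 0.559 -1.199
v 0.599 1.802 -1.24
v -0.023 1.162 -0.379
v 0.943 0.418 -2.021
v 0.321 -0.222 -1.16
v 1.456 1.021 -1.201
v 0.834 0.381 -0.341
v -0.213 2.129 -4.002
v -1.158 1.399 -3.163
v -0.813 3.196 -3.75
v -1.759 2.465 -2.911
v 0.379 2.275 -3.209
v -0.567 1.544 -2.37
v -0.222 3.341 -2.957
v -1.167 2.611 -2.118
v -1.784 0.285 -0.872
v -1.294 0.002 -0.746
v -1.486 0.312 0.698
v -1.976 0.595 0.572
v -1.211 0.345 -0.809
v -1.403 0.655 0.636
v -1.346 0.665 -0.896
v -1.538 0.975 0.549
v -1.649 0.84 -0.974
v -1.841 1.15 0.471
v -2.004 0.803 -1.013
v -2.196 1.113 0.432
v -2.274 0.568 -0.998
v -2.466 0.878 0.446
v -2.357 0.225 -0.936
v -2.549 0.535 0.509
v -2.222 -0.095 -0.849
v -2.414 0.215 0.596
v -1.919 -0.27 -0.771
v -2.111 0.04 0.674
v -1.564 -0.233 -0.732
v -1.756 0.077 0.713
f 1 38 17
f 38 12 41
f 17 41 6
f 38 41 17
f 1 17 13
f 17 6 18
f 13 18 2
f 17 18 13
f 1 13 22
f 13 2 23
f 22 23 8
f 13 23 22
f 1 22 34
f 22 8 37
f 34 37 11
f 22 37 34
f 1 34 38
f 34 11 42
f 38 42 12
f 34 42 38
f 2 18 29
f 18 6 32
f 29 32 10
f 18 32 29
f 6 41 19
f 41 12 40
f 19 40 5
f 41 40 19
f 12 42 39
f 42 11 35
f 39 35 3
f 42 35 39
f 11 37 36
f 37 8 24
f 36 24 7
f 37 24 36
f 8 23 28
f 23 2 25
f 28 25 9
f 23 25 28
f 4 30 16
f 30 10 31
f 16 31 5
f 30 31 16
f 4 16 14
f 16 5 15
f 14 15 3
f 16 15 14
f 4 14 21
f 14 3 20
f 21 20 7
f 14 20 21
f 4 21 26
f 21 7 27
f 26 27 9
f 21 27 26
f 4 26 30
f 26 9 33
f 30 33 10
f 26 33 30
f 5 31 19
f 31 10 32
f 19 32 6
f 31 32 19
f 3 15 39
f 15 5 40
f 39 40 12
f 15 40 39
f 7 20 36
f 20 3 35
f 36 35 11
f 20 35 36
f 9 27 28
f 27 7 24
f 28 24 8
f 27 24 28
f 10 33 29
f 33 9 25
f 29 25 2
f 33 25 29
f 44 46 43
f 47 44 43
f 43 46 45
f 45 47 43
f 44 50 46
f 48 44 47
f 48 50 44
f 46 50 45
f 49 47 45
f 45 50 49
f 49 48 47
f 50 48 49
f 52 54 51
f 55 52 51
f 51 54 53
f 53 55 51
f 52 58 54
f 56 52 55
f 56 58 52
f 54 58 53
f 57 55 53
f 53 58 57
f 57 56 55
f 58 56 57
f 60 59 63
f 60 63 61
f 61 63 64
f 61 64 62
f 63 59 65
f 63 65 64
f 64 65 66
f 64 66 62
f 65 59 67
f 65 67 66
f 66 67 68
f 66 68 62
f 67 59 69
f 67 69 68
f 68 69 70
f 68 70 62
f 69 59 71
f 69 71 70
f 70 71 72
f 70 72 62
f 71 59 73
f 71 73 72
f 72 73 74
f 72 74 62
f 73 59 75
f 73 75 74
f 74 75 76
f 74 76 62
f 75 59 77
f 75 77 76
f 76 77 78
f 76 78 62
f 77 59 79
f 77 79 78
f 78 79 80
f 78 80 62
f 79 59 60
f 79 60 80
f 80 60 61
f 80 61 62



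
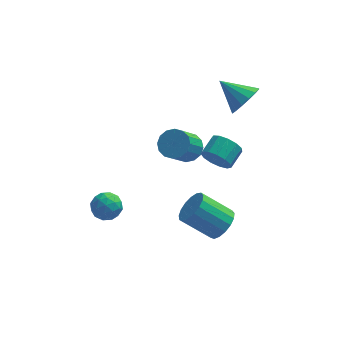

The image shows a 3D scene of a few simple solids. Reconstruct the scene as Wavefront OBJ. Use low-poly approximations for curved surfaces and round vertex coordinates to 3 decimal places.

v 4.079 1.972 2.118
v 4.737 2.211 2.846
v 2.801 2.728 3.022
v 4.745 2.617 2.518
v 4.575 2.851 2.082
v 4.272 2.849 1.656
v 3.918 2.612 1.353
v 3.607 2.203 1.256
v 3.422 1.732 1.389
v 3.414 1.326 1.717
v 3.584 1.092 2.153
v 3.887 1.094 2.579
v 4.241 1.331 2.882
v 4.552 1.74 2.979
v 2.581 -1.58 0.846
v 3.117 -1.608 0.199
v 3.655 -0.727 0.608
v 3.119 -0.7 1.254
v 2.76 -1.327 0.065
v 3.298 -0.447 0.474
v 2.346 -1.127 0.178
v 2.885 -0.247 0.587
v 2.007 -1.071 0.504
v 2.545 -0.19 0.913
v 1.85 -1.176 0.938
v 2.388 -0.296 1.347
v 1.925 -1.41 1.342
v 2.463 -0.53 1.751
v 2.208 -1.698 1.589
v 2.747 -0.817 1.998
v 2.61 -1.948 1.6
v 3.148 -1.068 2.009
v 3.002 -2.082 1.371
v 3.54 -1.201 1.78
v 3.261 -2.056 0.976
v 3.799 -1.176 1.385
v 3.303 -1.879 0.539
v 3.842 -0.999 0.948
v 1.207 0.279 0.011
v 1.918 0.4 0.46
v 1.265 -0.637 1.777
v 0.553 -0.759 1.329
v 1.649 0.726 0.583
v 0.996 -0.312 1.9
v 1.262 0.932 0.553
v 0.608 -0.106 1.87
v 0.859 0.963 0.377
v 0.206 -0.075 1.695
v 0.55 0.81 0.104
v -0.104 -0.227 1.422
v 0.417 0.516 -0.194
v -0.237 -0.522 1.123
v 0.495 0.157 -0.437
v -0.158 -0.88 0.88
v 0.764 -0.168 -0.56
v 0.111 -1.206 0.757
v 1.152 -0.374 -0.53
v 0.498 -1.412 0.787
v 1.554 -0.405 -0.355
v 0.901 -1.443 0.963
v 1.864 -0.253 -0.082
v 1.21 -1.29 1.236
v 1.997 0.042 0.217
v 1.343 -0.996 1.534
v -3.283 -2.905 -1.358
v -2.899 -2.706 -0.649
v -2.361 -3.854 -1.591
v -1.977 -3.655 -0.882
v -2.723 -4.021 -0.862
v -3.292 -3.434 -0.718
v -1.968 -3.126 -1.522
v -2.537 -2.539 -1.378
v -2.086 -2.843 -0.75
v -2.553 -3.395 -0.342
v -2.707 -3.165 -1.898
v -3.174 -3.717 -1.49
v -3.172 -2.722 -0.983
v -2.088 -3.838 -1.257
v -2.526 -4.053 -1.245
v -2.301 -3.936 -0.828
v -3.403 -3.15 -1.024
v -3.177 -3.033 -0.607
v -3.074 -3.806 -0.732
v -2.083 -3.527 -1.633
v -1.857 -3.41 -1.216
v -2.959 -2.624 -1.412
v -2.734 -2.507 -0.995
v -2.186 -2.754 -1.508
v -2.468 -2.685 -0.626
v -1.926 -3.244 -0.763
v -1.921 -2.933 -1.139
v -2.256 -2.587 -1.054
v -2.743 -3.01 -0.386
v -2.201 -3.569 -0.523
v -2.639 -3.783 -0.511
v -2.974 -3.438 -0.427
v -2.265 -3.091 -0.446
v -3.059 -2.991 -1.717
v -2.517 -3.55 -1.854
v -2.286 -3.122 -1.813
v -2.621 -2.777 -1.729
v -3.334 -3.316 -1.477
v -2.792 -3.875 -1.614
v -3.004 -3.973 -1.186
v -3.339 -3.627 -1.101
v -2.995 -3.469 -1.794
v 2.909 -2.28 -3.678
v 3.297 -2.887 -3.075
v 1.778 -2.648 -1.859
v 1.391 -2.04 -2.462
v 3.462 -2.489 -2.947
v 1.943 -2.25 -1.731
v 3.5 -2.042 -2.987
v 1.982 -1.803 -1.771
v 3.403 -1.65 -3.185
v 1.885 -1.411 -1.969
v 3.193 -1.402 -3.496
v 1.675 -1.163 -2.28
v 2.918 -1.355 -3.849
v 1.4 -1.116 -2.633
v 2.641 -1.52 -4.163
v 1.122 -1.281 -2.946
v 2.425 -1.859 -4.365
v 0.907 -1.62 -3.149
v 2.32 -2.294 -4.411
v 0.802 -2.055 -3.194
v 2.35 -2.726 -4.288
v 0.832 -2.487 -3.072
v 2.509 -3.056 -4.026
v 0.99 -2.816 -2.81
v 2.759 -3.207 -3.684
v 1.24 -2.968 -2.468
v 3.043 -3.147 -3.341
v 1.525 -2.908 -2.124
f 2 1 4
f 2 4 3
f 4 1 5
f 4 5 3
f 5 1 6
f 5 6 3
f 6 1 7
f 6 7 3
f 7 1 8
f 7 8 3
f 8 1 9
f 8 9 3
f 9 1 10
f 9 10 3
f 10 1 11
f 10 11 3
f 11 1 12
f 11 12 3
f 12 1 13
f 12 13 3
f 13 1 14
f 13 14 3
f 14 1 2
f 14 2 3
f 16 15 19
f 16 19 17
f 17 19 20
f 17 20 18
f 19 15 21
f 19 21 20
f 20 21 22
f 20 22 18
f 21 15 23
f 21 23 22
f 22 23 24
f 22 24 18
f 23 15 25
f 23 25 24
f 24 25 26
f 24 26 18
f 25 15 27
f 25 27 26
f 26 27 28
f 26 28 18
f 27 15 29
f 27 29 28
f 28 29 30
f 28 30 18
f 29 15 31
f 29 31 30
f 30 31 32
f 30 32 18
f 31 15 33
f 31 33 32
f 32 33 34
f 32 34 18
f 33 15 35
f 33 35 34
f 34 35 36
f 34 36 18
f 35 15 37
f 35 37 36
f 36 37 38
f 36 38 18
f 37 15 16
f 37 16 38
f 38 16 17
f 38 17 18
f 40 39 43
f 40 43 41
f 41 43 44
f 41 44 42
f 43 39 45
f 43 45 44
f 44 45 46
f 44 46 42
f 45 39 47
f 45 47 46
f 46 47 48
f 46 48 42
f 47 39 49
f 47 49 48
f 48 49 50
f 48 50 42
f 49 39 51
f 49 51 50
f 50 51 52
f 50 52 42
f 51 39 53
f 51 53 52
f 52 53 54
f 52 54 42
f 53 39 55
f 53 55 54
f 54 55 56
f 54 56 42
f 55 39 57
f 55 57 56
f 56 57 58
f 56 58 42
f 57 39 59
f 57 59 58
f 58 59 60
f 58 60 42
f 59 39 61
f 59 61 60
f 60 61 62
f 60 62 42
f 61 39 63
f 61 63 62
f 62 63 64
f 62 64 42
f 63 39 40
f 63 40 64
f 64 40 41
f 64 41 42
f 65 102 81
f 102 76 105
f 81 105 70
f 102 105 81
f 65 81 77
f 81 70 82
f 77 82 66
f 81 82 77
f 65 77 86
f 77 66 87
f 86 87 72
f 77 87 86
f 65 86 98
f 86 72 101
f 98 101 75
f 86 101 98
f 65 98 102
f 98 75 106
f 102 106 76
f 98 106 102
f 66 82 93
f 82 70 96
f 93 96 74
f 82 96 93
f 70 105 83
f 105 76 104
f 83 104 69
f 105 104 83
f 76 106 103
f 106 75 99
f 103 99 67
f 106 99 103
f 75 101 100
f 101 72 88
f 100 88 71
f 101 88 100
f 72 87 92
f 87 66 89
f 92 89 73
f 87 89 92
f 68 94 80
f 94 74 95
f 80 95 69
f 94 95 80
f 68 80 78
f 80 69 79
f 78 79 67
f 80 79 78
f 68 78 85
f 78 67 84
f 85 84 71
f 78 84 85
f 68 85 90
f 85 71 91
f 90 91 73
f 85 91 90
f 68 90 94
f 90 73 97
f 94 97 74
f 90 97 94
f 69 95 83
f 95 74 96
f 83 96 70
f 95 96 83
f 67 79 103
f 79 69 104
f 103 104 76
f 79 104 103
f 71 84 100
f 84 67 99
f 100 99 75
f 84 99 100
f 73 91 92
f 91 71 88
f 92 88 72
f 91 88 92
f 74 97 93
f 97 73 89
f 93 89 66
f 97 89 93
f 108 107 111
f 108 111 109
f 109 111 112
f 109 112 110
f 111 107 113
f 111 113 112
f 112 113 114
f 112 114 110
f 113 107 115
f 113 115 114
f 114 115 116
f 114 116 110
f 115 107 117
f 115 117 116
f 116 117 118
f 116 118 110
f 117 107 119
f 117 119 118
f 118 119 120
f 118 120 110
f 119 107 121
f 119 121 120
f 120 121 122
f 120 122 110
f 121 107 123
f 121 123 122
f 122 123 124
f 122 124 110
f 123 107 125
f 123 125 124
f 124 125 126
f 124 126 110
f 125 107 127
f 125 127 126
f 126 127 128
f 126 128 110
f 127 107 129
f 127 129 128
f 128 129 130
f 128 130 110
f 129 107 131
f 129 131 130
f 130 131 132
f 130 132 110
f 131 107 133
f 131 133 132
f 132 133 134
f 132 134 110
f 133 107 108
f 133 108 134
f 134 108 109
f 134 109 110



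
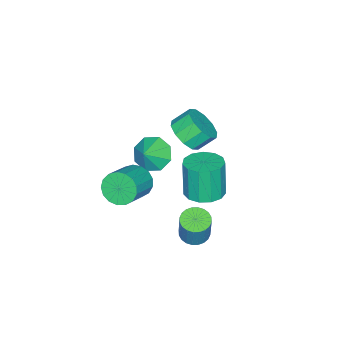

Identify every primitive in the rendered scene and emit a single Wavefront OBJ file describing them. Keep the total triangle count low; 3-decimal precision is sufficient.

v -0.317 -3.362 -3.983
v 0.138 -3.667 -4.808
v 1.791 -3.542 -3.942
v 1.337 -3.238 -3.117
v 0.126 -3.195 -4.852
v 1.779 -3.071 -3.987
v 0.013 -2.762 -4.698
v 1.666 -2.637 -3.832
v -0.176 -2.466 -4.379
v 1.477 -2.342 -3.514
v -0.397 -2.376 -3.97
v 1.256 -2.251 -3.105
v -0.6 -2.511 -3.564
v 1.053 -2.387 -2.698
v -0.738 -2.842 -3.253
v 0.916 -2.717 -2.388
v -0.779 -3.292 -3.11
v 0.874 -3.167 -2.245
v -0.714 -3.758 -3.167
v 0.939 -3.633 -2.301
v -0.558 -4.133 -3.41
v 1.095 -4.008 -2.545
v -0.347 -4.332 -3.785
v 1.306 -4.207 -2.919
v -0.129 -4.309 -4.205
v 1.524 -4.184 -3.339
v 0.046 -4.069 -4.574
v 1.699 -3.944 -3.709
v 2.231 1.666 -3.169
v 2.902 1.942 -3.397
v 3.319 2.249 -1.799
v 2.649 1.974 -1.571
v 2.734 2.187 -3.401
v 3.152 2.494 -1.803
v 2.49 2.352 -3.369
v 2.908 2.66 -1.771
v 2.207 2.413 -3.306
v 2.624 2.721 -1.709
v 1.927 2.361 -3.223
v 2.345 2.668 -1.625
v 1.694 2.202 -3.132
v 2.111 2.51 -1.534
v 1.542 1.962 -3.046
v 1.96 2.27 -1.448
v 1.496 1.677 -2.979
v 1.913 1.985 -1.381
v 1.561 1.391 -2.941
v 1.978 1.698 -1.343
v 1.728 1.146 -2.937
v 2.146 1.453 -1.339
v 1.972 0.98 -2.969
v 2.39 1.288 -1.371
v 2.256 0.919 -3.031
v 2.673 1.227 -1.434
v 2.535 0.972 -3.115
v 2.953 1.279 -1.517
v 2.769 1.13 -3.206
v 3.186 1.438 -1.608
v 2.92 1.37 -3.292
v 3.338 1.678 -1.694
v 2.967 1.655 -3.359
v 3.384 1.963 -1.761
v -1.703 -1.314 -0.283
v -0.893 -1.371 0.399
v -1.508 -0.704 1.185
v -2.317 -0.646 0.503
v -0.803 -0.844 0.022
v -1.417 -0.176 0.807
v -1.056 -0.495 -0.472
v -1.671 0.172 0.313
v -1.556 -0.46 -0.894
v -2.171 0.208 -0.108
v -2.112 -0.75 -1.082
v -2.727 -0.083 -0.296
v -2.512 -1.256 -0.965
v -3.127 -0.589 -0.179
v -2.603 -1.784 -0.587
v -3.217 -1.116 0.198
v -2.349 -2.132 -0.093
v -2.964 -1.465 0.692
v -1.849 -2.168 0.328
v -2.464 -1.5 1.114
v -1.293 -1.877 0.516
v -1.908 -1.21 1.302
v -2.334 -3.633 -3.558
v -1.641 -3.602 -4.386
v -1.386 -3.567 -2.762
v -1.888 -2.849 -4.153
v -2.397 -2.555 -3.571
v -2.869 -2.892 -2.982
v -3.027 -3.663 -2.731
v -2.78 -4.417 -2.964
v -2.271 -4.711 -3.545
v -1.799 -4.373 -4.134
v 2.634 2.439 0.858
v 3.288 1.695 0.864
v 2.999 1.457 2.808
v 2.346 2.201 2.802
v 3.578 2.161 0.964
v 3.29 1.923 2.908
v 3.569 2.714 1.03
v 3.281 2.476 2.975
v 3.264 3.181 1.042
v 2.975 2.943 2.986
v 2.758 3.412 0.995
v 2.469 3.174 2.94
v 2.213 3.334 0.905
v 1.924 3.096 2.849
v 1.802 2.972 0.799
v 1.513 2.734 2.744
v 1.655 2.441 0.713
v 1.366 2.202 2.657
v 1.819 1.909 0.672
v 1.53 1.671 2.616
v 2.242 1.546 0.69
v 1.953 1.308 2.635
v 2.789 1.466 0.762
v 2.501 1.228 2.706
f 2 1 5
f 2 5 3
f 3 5 6
f 3 6 4
f 5 1 7
f 5 7 6
f 6 7 8
f 6 8 4
f 7 1 9
f 7 9 8
f 8 9 10
f 8 10 4
f 9 1 11
f 9 11 10
f 10 11 12
f 10 12 4
f 11 1 13
f 11 13 12
f 12 13 14
f 12 14 4
f 13 1 15
f 13 15 14
f 14 15 16
f 14 16 4
f 15 1 17
f 15 17 16
f 16 17 18
f 16 18 4
f 17 1 19
f 17 19 18
f 18 19 20
f 18 20 4
f 19 1 21
f 19 21 20
f 20 21 22
f 20 22 4
f 21 1 23
f 21 23 22
f 22 23 24
f 22 24 4
f 23 1 25
f 23 25 24
f 24 25 26
f 24 26 4
f 25 1 27
f 25 27 26
f 26 27 28
f 26 28 4
f 27 1 2
f 27 2 28
f 28 2 3
f 28 3 4
f 30 29 33
f 30 33 31
f 31 33 34
f 31 34 32
f 33 29 35
f 33 35 34
f 34 35 36
f 34 36 32
f 35 29 37
f 35 37 36
f 36 37 38
f 36 38 32
f 37 29 39
f 37 39 38
f 38 39 40
f 38 40 32
f 39 29 41
f 39 41 40
f 40 41 42
f 40 42 32
f 41 29 43
f 41 43 42
f 42 43 44
f 42 44 32
f 43 29 45
f 43 45 44
f 44 45 46
f 44 46 32
f 45 29 47
f 45 47 46
f 46 47 48
f 46 48 32
f 47 29 49
f 47 49 48
f 48 49 50
f 48 50 32
f 49 29 51
f 49 51 50
f 50 51 52
f 50 52 32
f 51 29 53
f 51 53 52
f 52 53 54
f 52 54 32
f 53 29 55
f 53 55 54
f 54 55 56
f 54 56 32
f 55 29 57
f 55 57 56
f 56 57 58
f 56 58 32
f 57 29 59
f 57 59 58
f 58 59 60
f 58 60 32
f 59 29 61
f 59 61 60
f 60 61 62
f 60 62 32
f 61 29 30
f 61 30 62
f 62 30 31
f 62 31 32
f 64 63 67
f 64 67 65
f 65 67 68
f 65 68 66
f 67 63 69
f 67 69 68
f 68 69 70
f 68 70 66
f 69 63 71
f 69 71 70
f 70 71 72
f 70 72 66
f 71 63 73
f 71 73 72
f 72 73 74
f 72 74 66
f 73 63 75
f 73 75 74
f 74 75 76
f 74 76 66
f 75 63 77
f 75 77 76
f 76 77 78
f 76 78 66
f 77 63 79
f 77 79 78
f 78 79 80
f 78 80 66
f 79 63 81
f 79 81 80
f 80 81 82
f 80 82 66
f 81 63 83
f 81 83 82
f 82 83 84
f 82 84 66
f 83 63 64
f 83 64 84
f 84 64 65
f 84 65 66
f 86 85 88
f 86 88 87
f 88 85 89
f 88 89 87
f 89 85 90
f 89 90 87
f 90 85 91
f 90 91 87
f 91 85 92
f 91 92 87
f 92 85 93
f 92 93 87
f 93 85 94
f 93 94 87
f 94 85 86
f 94 86 87
f 96 95 99
f 96 99 97
f 97 99 100
f 97 100 98
f 99 95 101
f 99 101 100
f 100 101 102
f 100 102 98
f 101 95 103
f 101 103 102
f 102 103 104
f 102 104 98
f 103 95 105
f 103 105 104
f 104 105 106
f 104 106 98
f 105 95 107
f 105 107 106
f 106 107 108
f 106 108 98
f 107 95 109
f 107 109 108
f 108 109 110
f 108 110 98
f 109 95 111
f 109 111 110
f 110 111 112
f 110 112 98
f 111 95 113
f 111 113 112
f 112 113 114
f 112 114 98
f 113 95 115
f 113 115 114
f 114 115 116
f 114 116 98
f 115 95 117
f 115 117 116
f 116 117 118
f 116 118 98
f 117 95 96
f 117 96 118
f 118 96 97
f 118 97 98



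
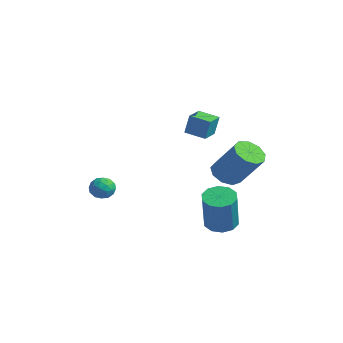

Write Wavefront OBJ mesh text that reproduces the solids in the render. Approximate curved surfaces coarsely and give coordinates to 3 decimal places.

v 0.755 3.184 -4.421
v 1.359 2.828 -4.761
v 2.07 2.219 -2.859
v 1.465 2.576 -2.519
v 1.489 3.282 -4.664
v 2.2 2.673 -2.762
v 1.339 3.698 -4.475
v 2.049 3.09 -2.573
v 0.965 3.919 -4.265
v 1.676 3.31 -2.362
v 0.511 3.859 -4.114
v 1.222 3.25 -2.212
v 0.15 3.541 -4.081
v 0.861 2.932 -2.179
v 0.02 3.087 -4.178
v 0.731 2.478 -2.276
v 0.171 2.67 -4.367
v 0.881 2.062 -2.465
v 0.544 2.45 -4.578
v 1.255 1.841 -2.675
v 0.998 2.51 -4.728
v 1.709 1.901 -2.826
v 1.309 3.03 -1.302
v 1.93 2.919 -1.76
v 3.133 3.28 -0.216
v 2.511 3.39 0.242
v 1.786 3.433 -1.768
v 2.989 3.793 -0.224
v 1.419 3.758 -1.558
v 2.622 4.118 -0.014
v 1 3.743 -1.228
v 2.203 4.103 0.316
v 0.726 3.393 -0.933
v 1.928 3.754 0.611
v 0.724 2.874 -0.81
v 1.926 3.234 0.734
v 0.996 2.428 -0.918
v 2.198 2.788 0.626
v 1.414 2.263 -1.205
v 2.616 2.623 0.339
v 1.783 2.457 -1.538
v 2.986 2.817 0.006
v -3.468 0.203 -3.298
v -3.019 -0.221 -3.47
v -3.701 -0.379 -2.47
v -3.252 -0.803 -2.642
v -3.08 -0.221 -2.434
v -2.936 0.138 -2.945
v -3.784 -0.738 -2.995
v -3.64 -0.379 -3.506
v -3.214 -0.803 -3.283
v -2.779 -0.484 -2.936
v -3.941 -0.116 -3.004
v -3.506 0.203 -2.657
v -3.224 0.042 -3.456
v -3.496 -0.642 -2.484
v -3.396 -0.3 -2.361
v -3.132 -0.549 -2.462
v -3.175 0.253 -3.148
v -2.911 0.004 -3.249
v -2.946 0.004 -2.64
v -3.809 -0.604 -2.691
v -3.545 -0.853 -2.792
v -3.588 -0.051 -3.478
v -3.324 -0.3 -3.579
v -3.774 -0.604 -3.3
v -3.074 -0.549 -3.448
v -3.211 -0.891 -2.961
v -3.523 -0.853 -3.168
v -3.439 -0.642 -3.469
v -2.818 -0.362 -3.244
v -2.955 -0.704 -2.758
v -2.854 -0.362 -2.635
v -2.77 -0.15 -2.935
v -2.933 -0.704 -3.134
v -3.765 0.104 -3.182
v -3.902 -0.238 -2.696
v -3.95 -0.45 -3.005
v -3.866 -0.238 -3.305
v -3.509 0.291 -2.979
v -3.646 -0.051 -2.492
v -3.281 0.042 -2.471
v -3.197 0.253 -2.772
v -3.787 0.104 -2.806
v 1.125 1.002 1.46
v 1.316 1.122 2.445
v 0.659 1.796 1.454
v 0.85 1.916 2.438
v 1.95 1.484 1.242
v 2.141 1.604 2.226
v 1.484 2.278 1.235
v 1.675 2.398 2.22
f 2 1 5
f 2 5 3
f 3 5 6
f 3 6 4
f 5 1 7
f 5 7 6
f 6 7 8
f 6 8 4
f 7 1 9
f 7 9 8
f 8 9 10
f 8 10 4
f 9 1 11
f 9 11 10
f 10 11 12
f 10 12 4
f 11 1 13
f 11 13 12
f 12 13 14
f 12 14 4
f 13 1 15
f 13 15 14
f 14 15 16
f 14 16 4
f 15 1 17
f 15 17 16
f 16 17 18
f 16 18 4
f 17 1 19
f 17 19 18
f 18 19 20
f 18 20 4
f 19 1 21
f 19 21 20
f 20 21 22
f 20 22 4
f 21 1 2
f 21 2 22
f 22 2 3
f 22 3 4
f 24 23 27
f 24 27 25
f 25 27 28
f 25 28 26
f 27 23 29
f 27 29 28
f 28 29 30
f 28 30 26
f 29 23 31
f 29 31 30
f 30 31 32
f 30 32 26
f 31 23 33
f 31 33 32
f 32 33 34
f 32 34 26
f 33 23 35
f 33 35 34
f 34 35 36
f 34 36 26
f 35 23 37
f 35 37 36
f 36 37 38
f 36 38 26
f 37 23 39
f 37 39 38
f 38 39 40
f 38 40 26
f 39 23 41
f 39 41 40
f 40 41 42
f 40 42 26
f 41 23 24
f 41 24 42
f 42 24 25
f 42 25 26
f 43 80 59
f 80 54 83
f 59 83 48
f 80 83 59
f 43 59 55
f 59 48 60
f 55 60 44
f 59 60 55
f 43 55 64
f 55 44 65
f 64 65 50
f 55 65 64
f 43 64 76
f 64 50 79
f 76 79 53
f 64 79 76
f 43 76 80
f 76 53 84
f 80 84 54
f 76 84 80
f 44 60 71
f 60 48 74
f 71 74 52
f 60 74 71
f 48 83 61
f 83 54 82
f 61 82 47
f 83 82 61
f 54 84 81
f 84 53 77
f 81 77 45
f 84 77 81
f 53 79 78
f 79 50 66
f 78 66 49
f 79 66 78
f 50 65 70
f 65 44 67
f 70 67 51
f 65 67 70
f 46 72 58
f 72 52 73
f 58 73 47
f 72 73 58
f 46 58 56
f 58 47 57
f 56 57 45
f 58 57 56
f 46 56 63
f 56 45 62
f 63 62 49
f 56 62 63
f 46 63 68
f 63 49 69
f 68 69 51
f 63 69 68
f 46 68 72
f 68 51 75
f 72 75 52
f 68 75 72
f 47 73 61
f 73 52 74
f 61 74 48
f 73 74 61
f 45 57 81
f 57 47 82
f 81 82 54
f 57 82 81
f 49 62 78
f 62 45 77
f 78 77 53
f 62 77 78
f 51 69 70
f 69 49 66
f 70 66 50
f 69 66 70
f 52 75 71
f 75 51 67
f 71 67 44
f 75 67 71
f 86 88 85
f 89 86 85
f 85 88 87
f 87 89 85
f 86 92 88
f 90 86 89
f 90 92 86
f 88 92 87
f 91 89 87
f 87 92 91
f 91 90 89
f 92 90 91



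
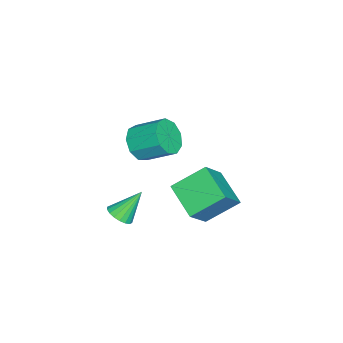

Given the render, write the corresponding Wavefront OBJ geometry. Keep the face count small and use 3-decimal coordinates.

v 2.303 1.055 0.476
v 3.183 1.318 0.033
v 3.198 2.767 0.921
v 2.317 2.505 1.364
v 2.647 1.555 -0.344
v 2.661 3.004 0.544
v 1.949 1.558 -0.338
v 1.963 3.007 0.55
v 1.417 1.326 0.049
v 1.431 2.775 0.937
v 1.299 0.967 0.636
v 1.314 2.416 1.524
v 1.652 0.65 1.148
v 1.666 2.099 2.036
v 2.308 0.522 1.345
v 2.323 1.972 2.234
v 2.963 0.644 1.136
v 2.977 2.094 2.024
v 3.308 0.958 0.618
v 3.323 2.408 1.506
v 1.074 3.908 -5.619
v -0.184 2.51 -4.803
v 0.21 5.362 -4.461
v -1.049 3.965 -3.645
v 2.389 3.555 -4.195
v 1.13 2.158 -3.379
v 1.524 5.01 -3.037
v 0.266 3.612 -2.221
v 2.975 0.263 -4.534
v 3.534 0.747 -4.538
v 2.245 1.117 -3.166
v 3.316 0.886 -4.741
v 3.03 0.902 -4.903
v 2.733 0.791 -4.993
v 2.483 0.576 -4.991
v 2.332 0.299 -4.899
v 2.307 0.014 -4.735
v 2.415 -0.221 -4.531
v 2.633 -0.36 -4.327
v 2.92 -0.376 -4.165
v 3.217 -0.265 -4.076
v 3.466 -0.05 -4.078
v 3.618 0.228 -4.17
v 3.642 0.512 -4.334
f 2 1 5
f 2 5 3
f 3 5 6
f 3 6 4
f 5 1 7
f 5 7 6
f 6 7 8
f 6 8 4
f 7 1 9
f 7 9 8
f 8 9 10
f 8 10 4
f 9 1 11
f 9 11 10
f 10 11 12
f 10 12 4
f 11 1 13
f 11 13 12
f 12 13 14
f 12 14 4
f 13 1 15
f 13 15 14
f 14 15 16
f 14 16 4
f 15 1 17
f 15 17 16
f 16 17 18
f 16 18 4
f 17 1 19
f 17 19 18
f 18 19 20
f 18 20 4
f 19 1 2
f 19 2 20
f 20 2 3
f 20 3 4
f 22 24 21
f 25 22 21
f 21 24 23
f 23 25 21
f 22 28 24
f 26 22 25
f 26 28 22
f 24 28 23
f 27 25 23
f 23 28 27
f 27 26 25
f 28 26 27
f 30 29 32
f 30 32 31
f 32 29 33
f 32 33 31
f 33 29 34
f 33 34 31
f 34 29 35
f 34 35 31
f 35 29 36
f 35 36 31
f 36 29 37
f 36 37 31
f 37 29 38
f 37 38 31
f 38 29 39
f 38 39 31
f 39 29 40
f 39 40 31
f 40 29 41
f 40 41 31
f 41 29 42
f 41 42 31
f 42 29 43
f 42 43 31
f 43 29 44
f 43 44 31
f 44 29 30
f 44 30 31

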